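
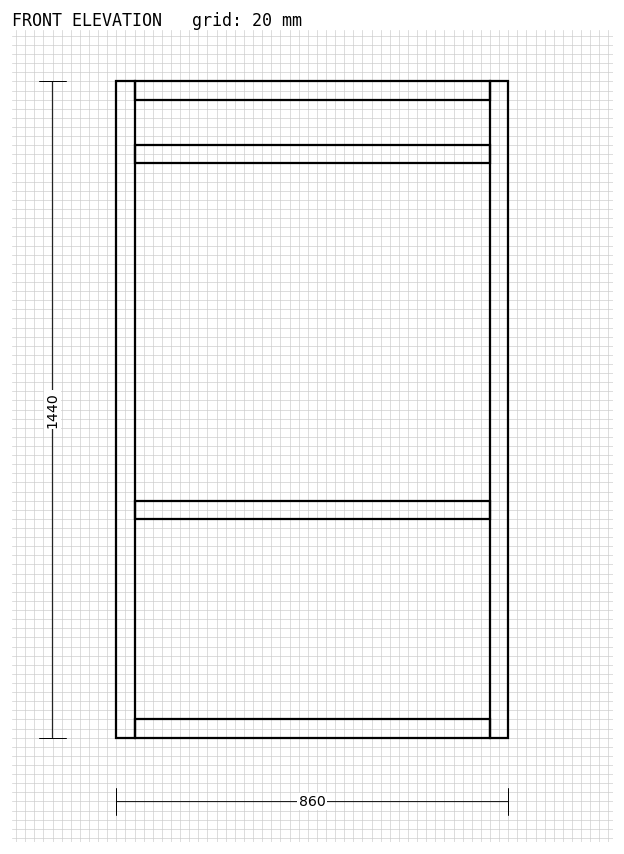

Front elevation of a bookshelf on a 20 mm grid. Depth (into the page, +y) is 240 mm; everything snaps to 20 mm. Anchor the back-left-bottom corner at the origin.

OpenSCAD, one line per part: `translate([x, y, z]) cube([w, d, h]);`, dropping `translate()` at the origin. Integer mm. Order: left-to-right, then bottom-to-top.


cube([40, 240, 1440]);
translate([40, 0, 0]) cube([780, 240, 40]);
translate([40, 0, 480]) cube([780, 240, 40]);
translate([40, 0, 1260]) cube([780, 240, 40]);
translate([40, 0, 1400]) cube([780, 240, 40]);
translate([820, 0, 0]) cube([40, 240, 1440]);


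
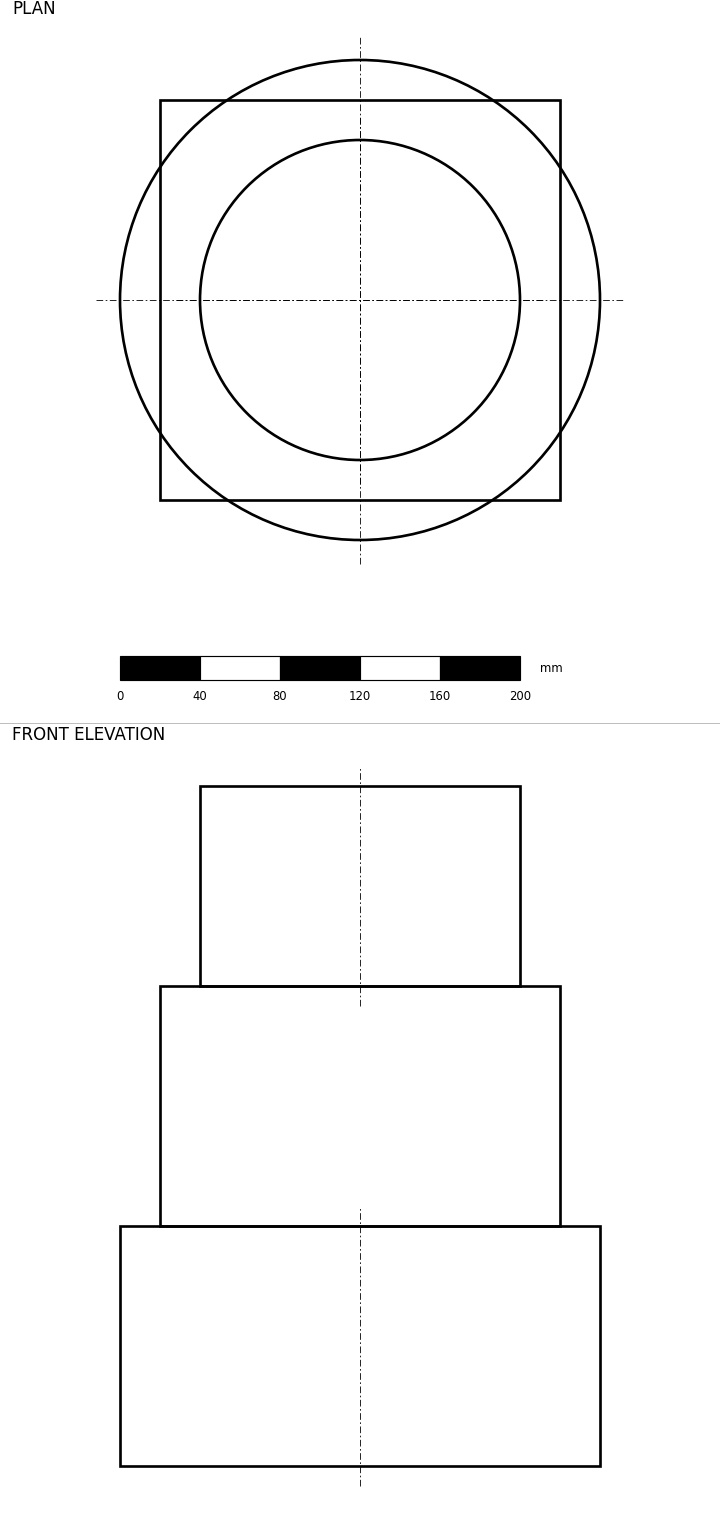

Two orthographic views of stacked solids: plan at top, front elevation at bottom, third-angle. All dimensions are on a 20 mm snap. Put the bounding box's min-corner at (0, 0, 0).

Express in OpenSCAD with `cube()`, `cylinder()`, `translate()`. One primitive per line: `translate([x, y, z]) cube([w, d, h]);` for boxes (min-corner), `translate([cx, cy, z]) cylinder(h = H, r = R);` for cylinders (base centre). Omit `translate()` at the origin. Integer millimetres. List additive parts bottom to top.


translate([120, 120, 0]) cylinder(h = 120, r = 120);
translate([20, 20, 120]) cube([200, 200, 120]);
translate([120, 120, 240]) cylinder(h = 100, r = 80);


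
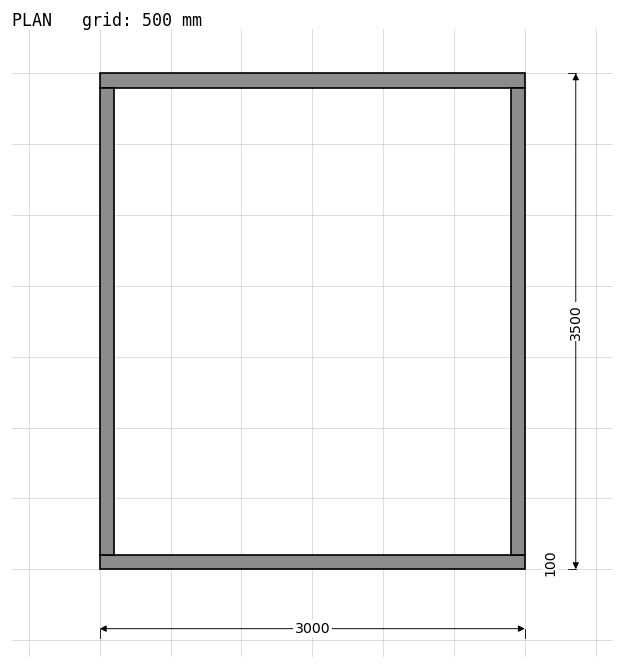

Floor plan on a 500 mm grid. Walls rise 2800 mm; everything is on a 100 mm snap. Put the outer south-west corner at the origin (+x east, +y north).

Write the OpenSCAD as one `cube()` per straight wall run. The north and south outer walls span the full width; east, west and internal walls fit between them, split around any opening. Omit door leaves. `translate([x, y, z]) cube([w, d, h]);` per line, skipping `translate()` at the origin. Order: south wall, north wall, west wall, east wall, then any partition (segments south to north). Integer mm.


cube([3000, 100, 2800]);
translate([0, 3400, 0]) cube([3000, 100, 2800]);
translate([0, 100, 0]) cube([100, 3300, 2800]);
translate([2900, 100, 0]) cube([100, 3300, 2800]);


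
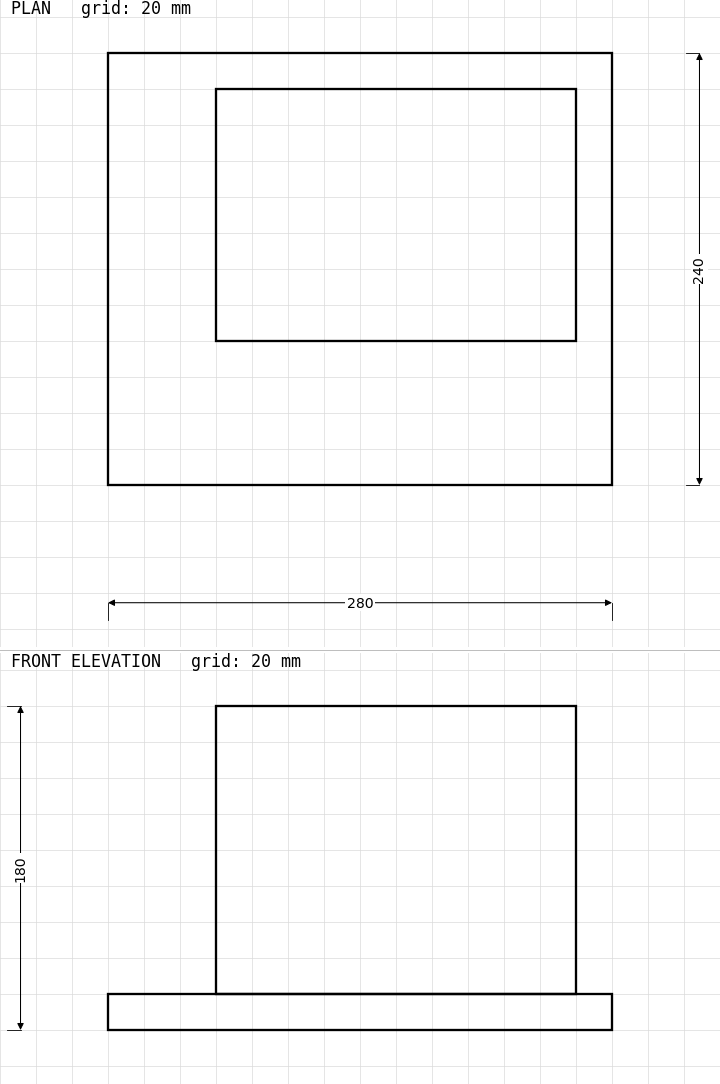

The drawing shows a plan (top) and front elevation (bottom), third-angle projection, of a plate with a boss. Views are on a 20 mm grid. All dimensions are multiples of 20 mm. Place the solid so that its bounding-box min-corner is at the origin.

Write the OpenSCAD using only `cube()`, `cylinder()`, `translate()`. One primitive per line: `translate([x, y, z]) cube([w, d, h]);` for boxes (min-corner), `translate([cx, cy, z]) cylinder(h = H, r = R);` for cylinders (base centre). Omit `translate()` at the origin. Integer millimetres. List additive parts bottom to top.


cube([280, 240, 20]);
translate([60, 80, 20]) cube([200, 140, 160]);


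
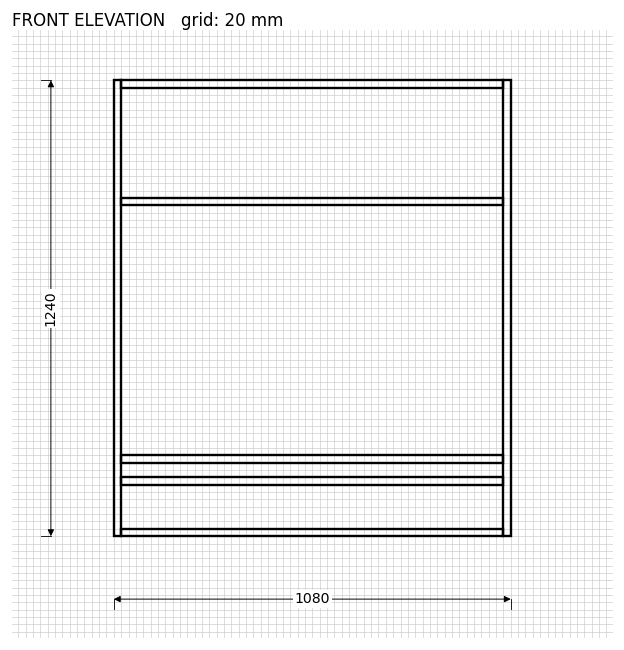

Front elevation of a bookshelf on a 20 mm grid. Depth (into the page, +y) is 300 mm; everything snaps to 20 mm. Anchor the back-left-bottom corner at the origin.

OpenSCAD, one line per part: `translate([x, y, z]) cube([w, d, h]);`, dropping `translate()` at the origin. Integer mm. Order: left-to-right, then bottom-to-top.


cube([20, 300, 1240]);
translate([20, 0, 0]) cube([1040, 300, 20]);
translate([20, 0, 140]) cube([1040, 300, 20]);
translate([20, 0, 200]) cube([1040, 300, 20]);
translate([20, 0, 900]) cube([1040, 300, 20]);
translate([20, 0, 1220]) cube([1040, 300, 20]);
translate([1060, 0, 0]) cube([20, 300, 1240]);


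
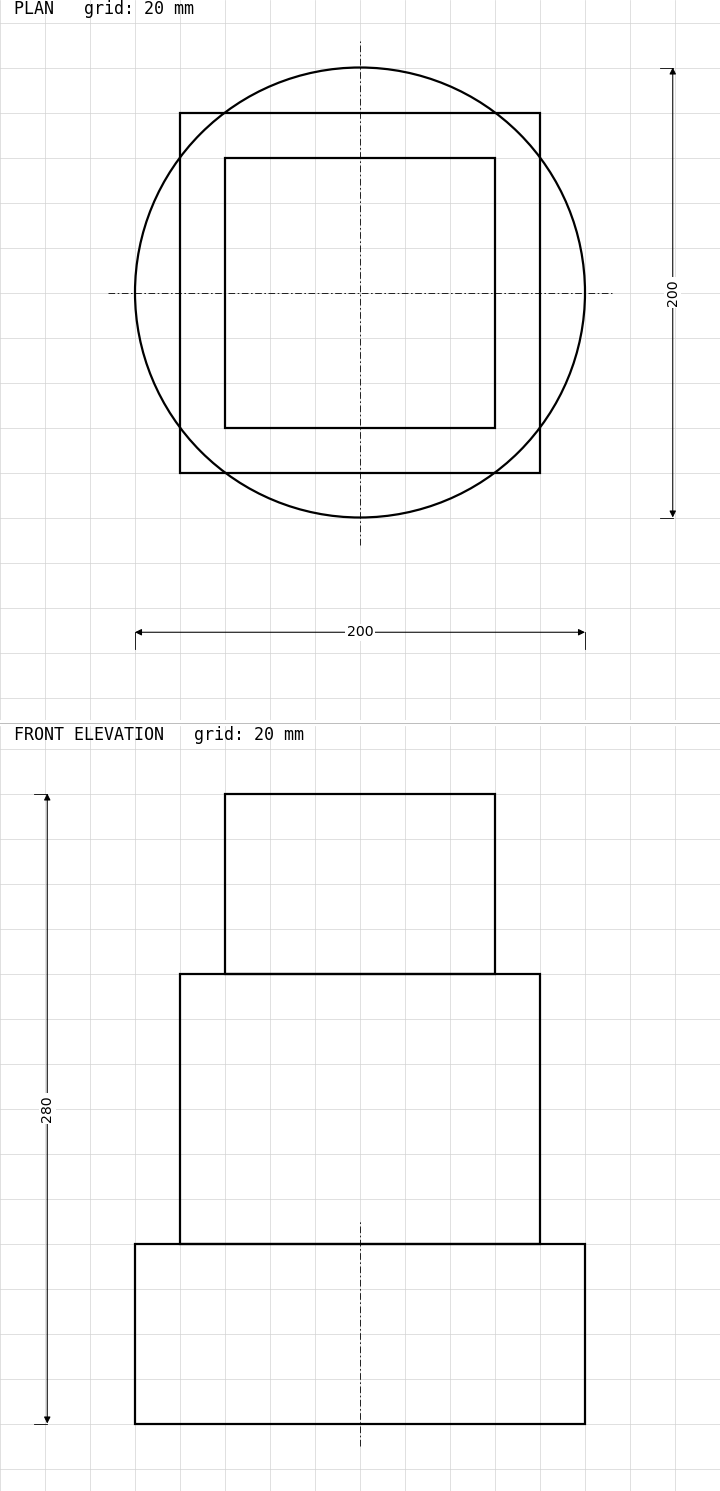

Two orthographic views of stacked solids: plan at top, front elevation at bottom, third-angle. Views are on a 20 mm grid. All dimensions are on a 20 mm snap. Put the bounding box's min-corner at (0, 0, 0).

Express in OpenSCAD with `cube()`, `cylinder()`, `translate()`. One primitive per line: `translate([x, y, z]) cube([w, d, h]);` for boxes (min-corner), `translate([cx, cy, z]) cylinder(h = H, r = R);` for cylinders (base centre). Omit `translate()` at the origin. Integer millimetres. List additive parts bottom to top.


translate([100, 100, 0]) cylinder(h = 80, r = 100);
translate([20, 20, 80]) cube([160, 160, 120]);
translate([40, 40, 200]) cube([120, 120, 80]);


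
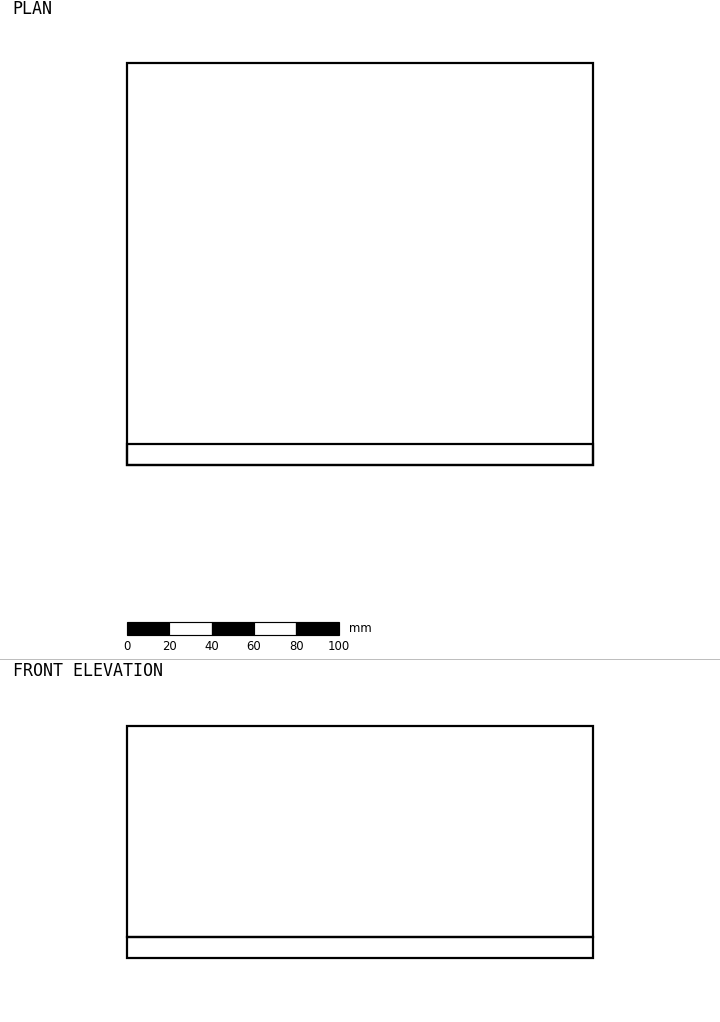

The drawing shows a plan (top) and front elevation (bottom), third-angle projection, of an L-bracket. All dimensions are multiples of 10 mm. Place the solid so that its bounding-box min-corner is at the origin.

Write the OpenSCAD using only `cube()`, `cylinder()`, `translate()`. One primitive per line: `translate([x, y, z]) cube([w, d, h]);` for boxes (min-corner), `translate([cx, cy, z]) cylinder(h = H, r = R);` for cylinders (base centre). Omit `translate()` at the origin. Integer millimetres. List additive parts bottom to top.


cube([220, 190, 10]);
translate([0, 0, 10]) cube([220, 10, 100]);


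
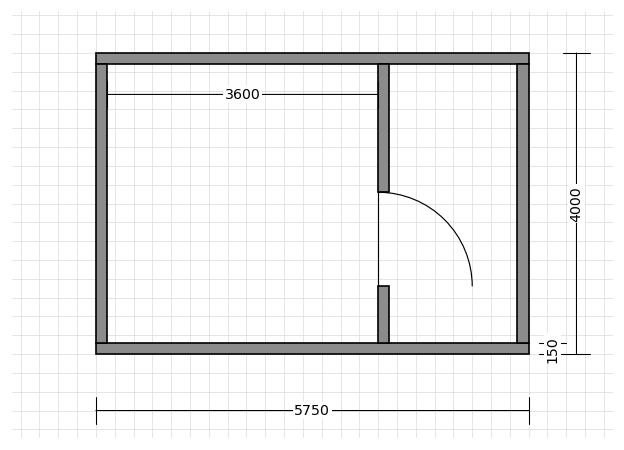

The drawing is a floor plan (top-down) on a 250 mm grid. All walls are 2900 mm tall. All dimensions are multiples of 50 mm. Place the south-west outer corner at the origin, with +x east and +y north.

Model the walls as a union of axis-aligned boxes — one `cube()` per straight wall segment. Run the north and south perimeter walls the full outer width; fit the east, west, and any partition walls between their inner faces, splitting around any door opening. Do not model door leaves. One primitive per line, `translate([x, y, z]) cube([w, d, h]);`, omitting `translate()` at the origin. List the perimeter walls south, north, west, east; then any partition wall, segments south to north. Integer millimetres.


cube([5750, 150, 2900]);
translate([0, 3850, 0]) cube([5750, 150, 2900]);
translate([0, 150, 0]) cube([150, 3700, 2900]);
translate([5600, 150, 0]) cube([150, 3700, 2900]);
translate([3750, 150, 0]) cube([150, 750, 2900]);
translate([3750, 2150, 0]) cube([150, 1700, 2900]);


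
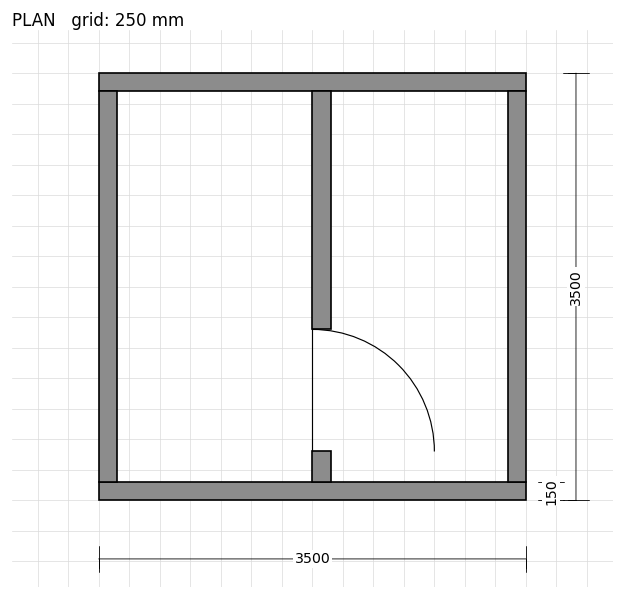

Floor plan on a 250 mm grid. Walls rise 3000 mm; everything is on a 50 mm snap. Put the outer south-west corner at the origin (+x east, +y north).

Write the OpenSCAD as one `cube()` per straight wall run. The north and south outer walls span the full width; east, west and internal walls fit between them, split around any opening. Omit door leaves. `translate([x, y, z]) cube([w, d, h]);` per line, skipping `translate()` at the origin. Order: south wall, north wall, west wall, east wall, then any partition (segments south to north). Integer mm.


cube([3500, 150, 3000]);
translate([0, 3350, 0]) cube([3500, 150, 3000]);
translate([0, 150, 0]) cube([150, 3200, 3000]);
translate([3350, 150, 0]) cube([150, 3200, 3000]);
translate([1750, 150, 0]) cube([150, 250, 3000]);
translate([1750, 1400, 0]) cube([150, 1950, 3000]);


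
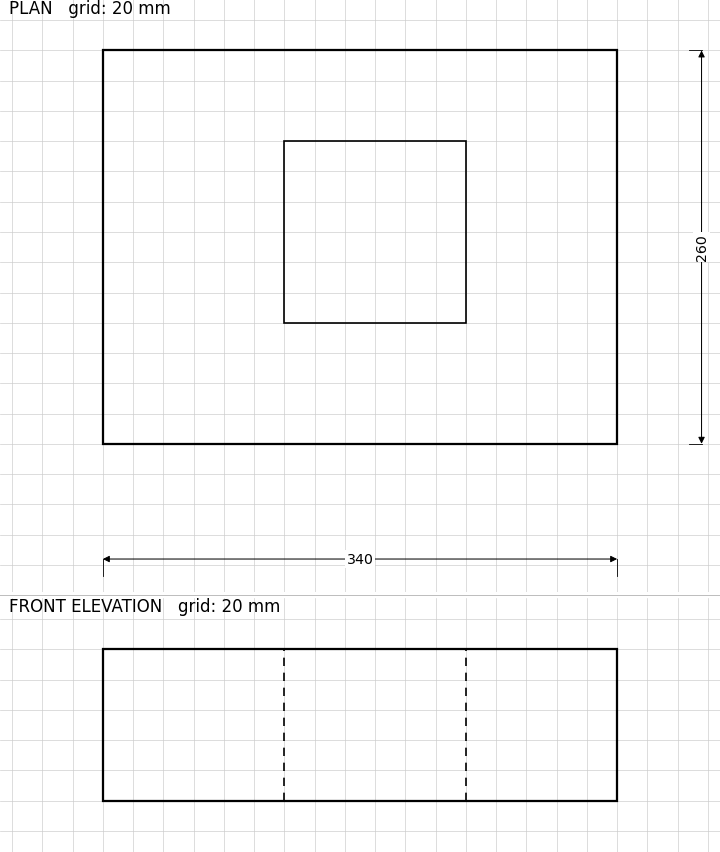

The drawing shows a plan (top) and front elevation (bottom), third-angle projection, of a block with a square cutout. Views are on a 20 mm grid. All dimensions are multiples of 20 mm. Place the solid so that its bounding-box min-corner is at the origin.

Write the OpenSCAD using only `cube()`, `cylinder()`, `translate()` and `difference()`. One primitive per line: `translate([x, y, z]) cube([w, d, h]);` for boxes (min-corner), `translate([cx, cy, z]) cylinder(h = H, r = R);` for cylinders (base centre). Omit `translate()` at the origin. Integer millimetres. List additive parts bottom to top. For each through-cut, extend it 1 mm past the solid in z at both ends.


difference() {
  cube([340, 260, 100]);
  translate([120, 80, -1]) cube([120, 120, 102]);
}


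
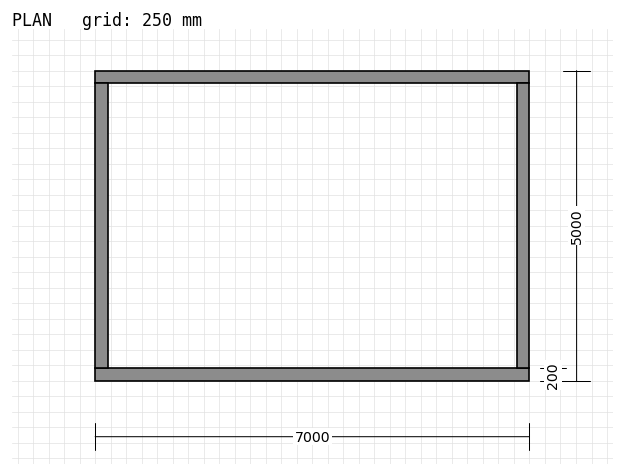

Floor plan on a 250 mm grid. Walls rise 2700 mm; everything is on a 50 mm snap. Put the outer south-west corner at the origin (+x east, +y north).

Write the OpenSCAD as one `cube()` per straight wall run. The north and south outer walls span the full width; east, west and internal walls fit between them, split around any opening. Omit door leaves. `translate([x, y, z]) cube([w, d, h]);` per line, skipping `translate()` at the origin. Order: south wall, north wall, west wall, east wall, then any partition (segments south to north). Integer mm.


cube([7000, 200, 2700]);
translate([0, 4800, 0]) cube([7000, 200, 2700]);
translate([0, 200, 0]) cube([200, 4600, 2700]);
translate([6800, 200, 0]) cube([200, 4600, 2700]);


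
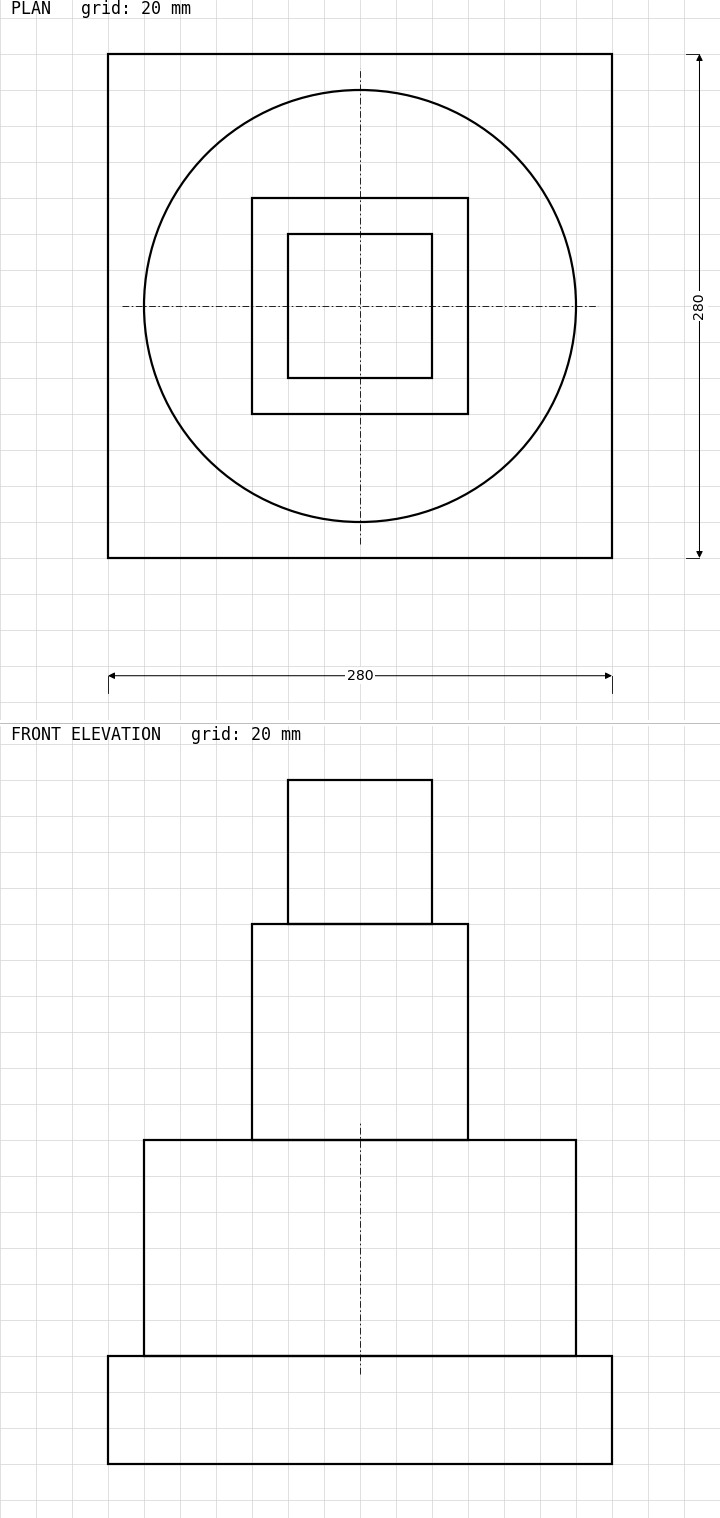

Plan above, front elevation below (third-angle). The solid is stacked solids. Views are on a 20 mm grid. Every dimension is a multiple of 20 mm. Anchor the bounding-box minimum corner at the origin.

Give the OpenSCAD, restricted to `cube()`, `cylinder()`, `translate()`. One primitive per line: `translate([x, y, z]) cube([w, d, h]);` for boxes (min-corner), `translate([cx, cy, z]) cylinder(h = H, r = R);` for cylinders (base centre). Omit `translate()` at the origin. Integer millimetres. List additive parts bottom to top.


cube([280, 280, 60]);
translate([140, 140, 60]) cylinder(h = 120, r = 120);
translate([80, 80, 180]) cube([120, 120, 120]);
translate([100, 100, 300]) cube([80, 80, 80]);


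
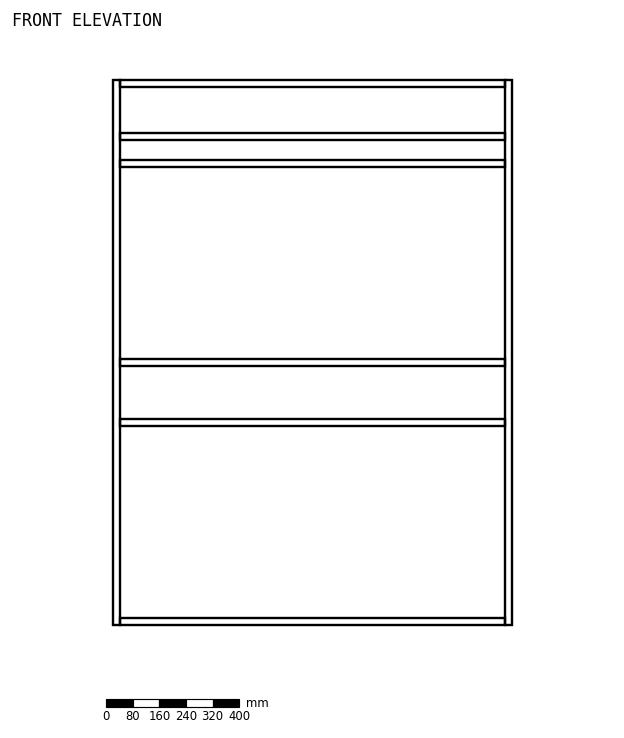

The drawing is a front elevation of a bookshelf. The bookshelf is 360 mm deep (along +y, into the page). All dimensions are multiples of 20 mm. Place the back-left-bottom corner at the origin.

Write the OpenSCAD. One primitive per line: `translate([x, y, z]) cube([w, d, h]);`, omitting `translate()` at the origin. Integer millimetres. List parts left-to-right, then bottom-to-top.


cube([20, 360, 1640]);
translate([20, 0, 0]) cube([1160, 360, 20]);
translate([20, 0, 600]) cube([1160, 360, 20]);
translate([20, 0, 780]) cube([1160, 360, 20]);
translate([20, 0, 1380]) cube([1160, 360, 20]);
translate([20, 0, 1460]) cube([1160, 360, 20]);
translate([20, 0, 1620]) cube([1160, 360, 20]);
translate([1180, 0, 0]) cube([20, 360, 1640]);


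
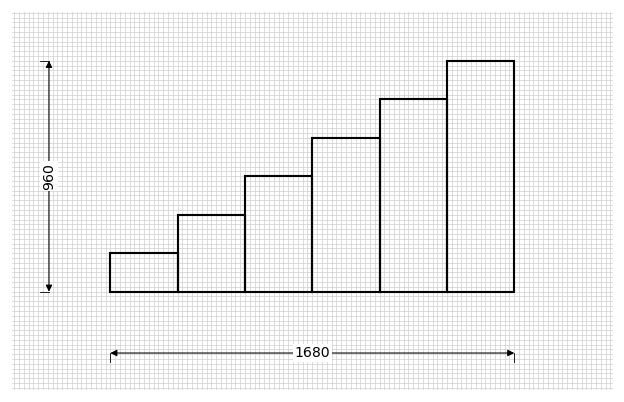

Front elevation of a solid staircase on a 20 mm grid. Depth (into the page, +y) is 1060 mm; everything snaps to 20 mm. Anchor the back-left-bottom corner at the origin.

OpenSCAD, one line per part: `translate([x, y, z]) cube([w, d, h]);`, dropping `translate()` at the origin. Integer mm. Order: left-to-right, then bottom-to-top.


cube([280, 1060, 160]);
translate([280, 0, 0]) cube([280, 1060, 320]);
translate([560, 0, 0]) cube([280, 1060, 480]);
translate([840, 0, 0]) cube([280, 1060, 640]);
translate([1120, 0, 0]) cube([280, 1060, 800]);
translate([1400, 0, 0]) cube([280, 1060, 960]);


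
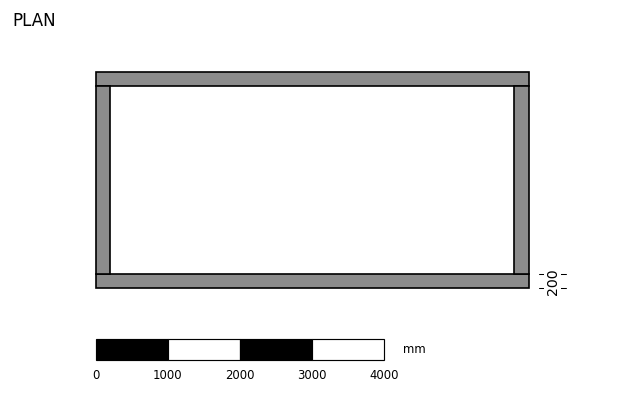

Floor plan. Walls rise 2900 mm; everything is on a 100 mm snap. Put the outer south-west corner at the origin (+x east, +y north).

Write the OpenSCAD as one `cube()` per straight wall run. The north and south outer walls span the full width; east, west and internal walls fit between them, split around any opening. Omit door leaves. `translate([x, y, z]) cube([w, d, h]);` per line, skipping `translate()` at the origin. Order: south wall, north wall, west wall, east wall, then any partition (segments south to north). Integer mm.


cube([6000, 200, 2900]);
translate([0, 2800, 0]) cube([6000, 200, 2900]);
translate([0, 200, 0]) cube([200, 2600, 2900]);
translate([5800, 200, 0]) cube([200, 2600, 2900]);


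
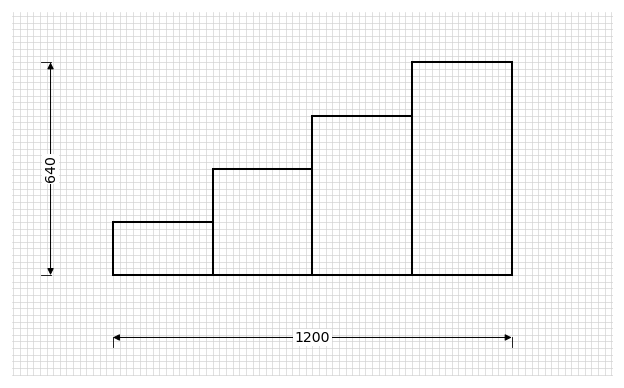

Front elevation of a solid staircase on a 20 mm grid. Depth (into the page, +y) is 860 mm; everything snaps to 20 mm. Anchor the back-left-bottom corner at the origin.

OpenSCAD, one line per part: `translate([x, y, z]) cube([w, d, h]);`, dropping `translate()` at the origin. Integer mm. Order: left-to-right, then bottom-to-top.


cube([300, 860, 160]);
translate([300, 0, 0]) cube([300, 860, 320]);
translate([600, 0, 0]) cube([300, 860, 480]);
translate([900, 0, 0]) cube([300, 860, 640]);


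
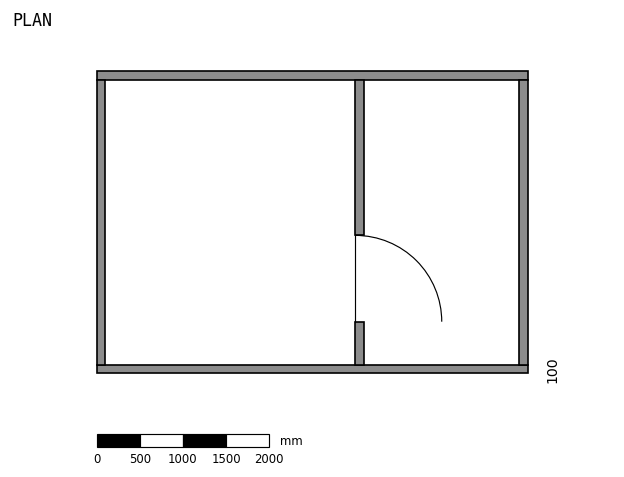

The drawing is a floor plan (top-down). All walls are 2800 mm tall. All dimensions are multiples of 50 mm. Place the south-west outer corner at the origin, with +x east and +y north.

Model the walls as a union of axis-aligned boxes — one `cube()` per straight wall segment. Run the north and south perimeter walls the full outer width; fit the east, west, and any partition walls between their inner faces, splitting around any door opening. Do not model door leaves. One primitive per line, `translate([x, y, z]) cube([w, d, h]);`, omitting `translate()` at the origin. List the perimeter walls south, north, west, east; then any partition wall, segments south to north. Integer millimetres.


cube([5000, 100, 2800]);
translate([0, 3400, 0]) cube([5000, 100, 2800]);
translate([0, 100, 0]) cube([100, 3300, 2800]);
translate([4900, 100, 0]) cube([100, 3300, 2800]);
translate([3000, 100, 0]) cube([100, 500, 2800]);
translate([3000, 1600, 0]) cube([100, 1800, 2800]);


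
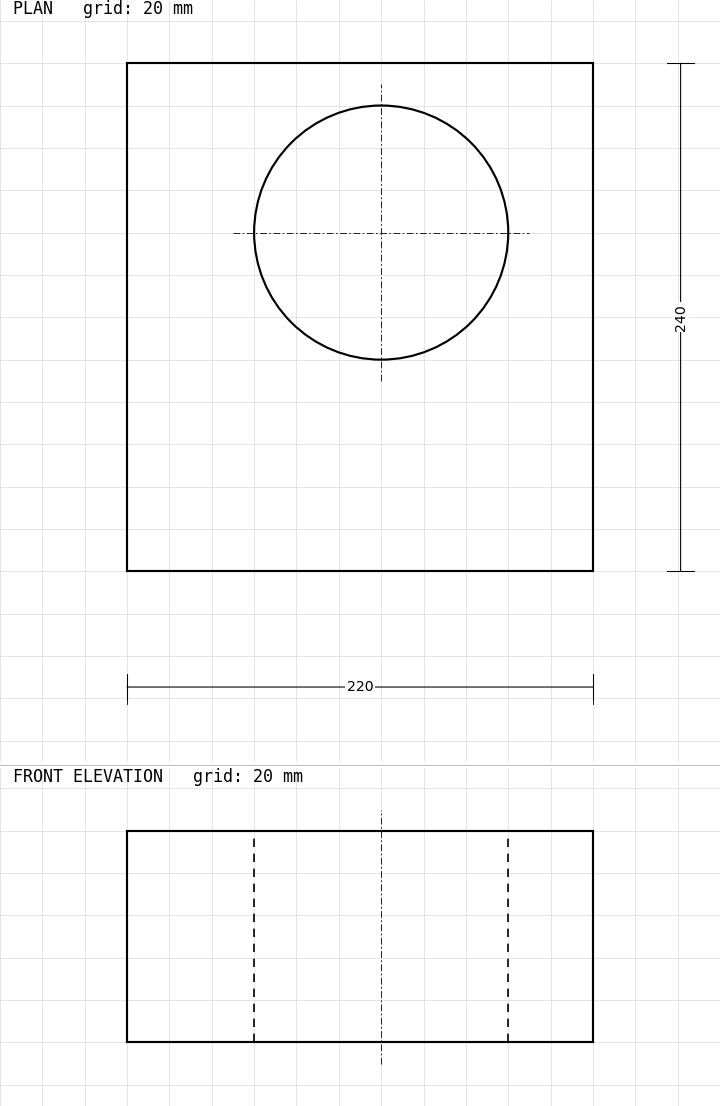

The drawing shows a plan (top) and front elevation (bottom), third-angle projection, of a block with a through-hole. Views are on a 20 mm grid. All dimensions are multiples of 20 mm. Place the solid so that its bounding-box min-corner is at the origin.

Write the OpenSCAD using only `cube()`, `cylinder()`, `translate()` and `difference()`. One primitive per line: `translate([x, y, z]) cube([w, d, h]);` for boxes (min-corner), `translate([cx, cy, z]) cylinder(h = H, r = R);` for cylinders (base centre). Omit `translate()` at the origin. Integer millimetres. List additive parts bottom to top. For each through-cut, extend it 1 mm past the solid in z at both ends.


difference() {
  cube([220, 240, 100]);
  translate([120, 160, -1]) cylinder(h = 102, r = 60);
}


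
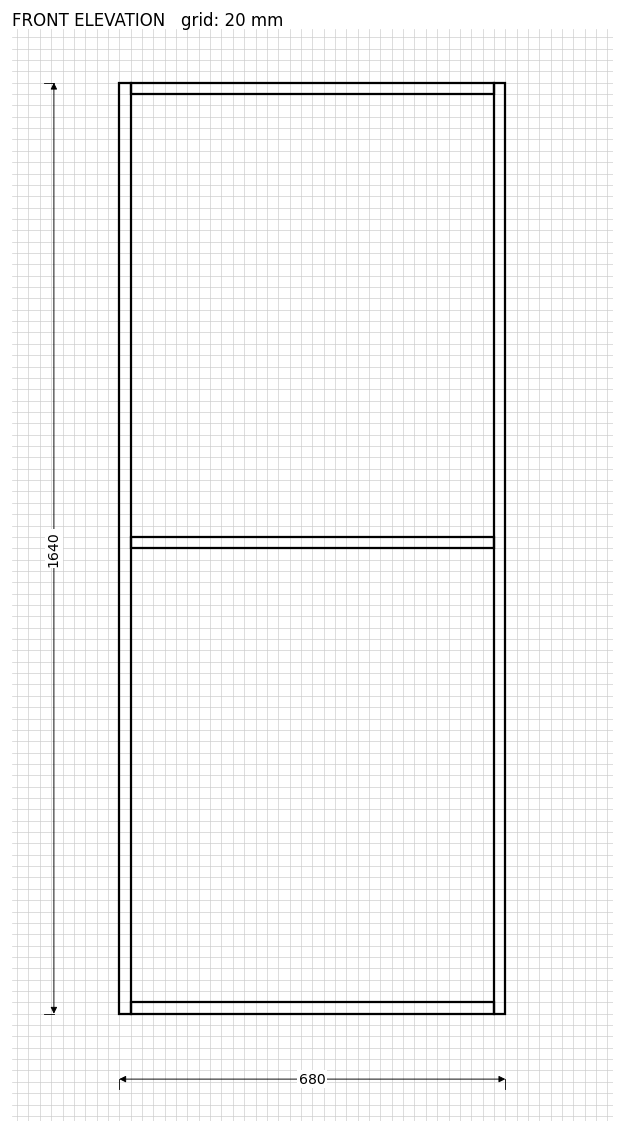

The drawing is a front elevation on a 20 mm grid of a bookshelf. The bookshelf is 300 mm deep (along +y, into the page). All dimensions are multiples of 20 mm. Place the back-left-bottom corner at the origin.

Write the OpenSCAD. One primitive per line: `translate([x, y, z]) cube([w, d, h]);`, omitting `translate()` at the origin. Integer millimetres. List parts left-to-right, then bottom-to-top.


cube([20, 300, 1640]);
translate([20, 0, 0]) cube([640, 300, 20]);
translate([20, 0, 820]) cube([640, 300, 20]);
translate([20, 0, 1620]) cube([640, 300, 20]);
translate([660, 0, 0]) cube([20, 300, 1640]);


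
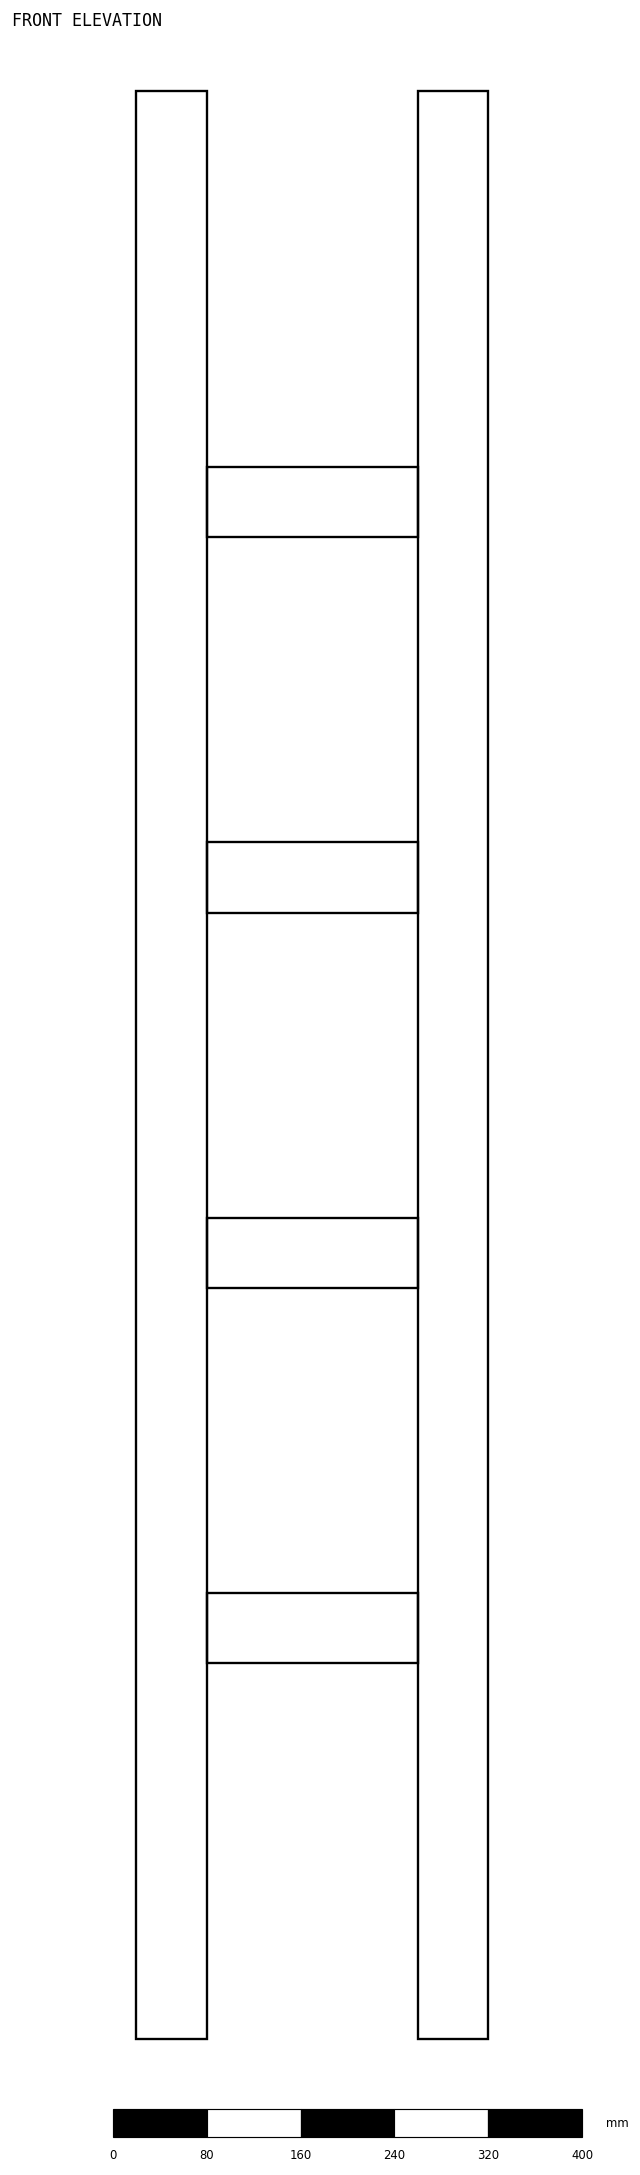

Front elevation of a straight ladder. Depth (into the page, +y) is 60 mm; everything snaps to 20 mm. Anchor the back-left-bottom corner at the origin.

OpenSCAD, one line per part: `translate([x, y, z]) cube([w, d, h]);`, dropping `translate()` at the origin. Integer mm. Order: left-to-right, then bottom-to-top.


cube([60, 60, 1660]);
translate([60, 0, 320]) cube([180, 60, 60]);
translate([60, 0, 640]) cube([180, 60, 60]);
translate([60, 0, 960]) cube([180, 60, 60]);
translate([60, 0, 1280]) cube([180, 60, 60]);
translate([240, 0, 0]) cube([60, 60, 1660]);


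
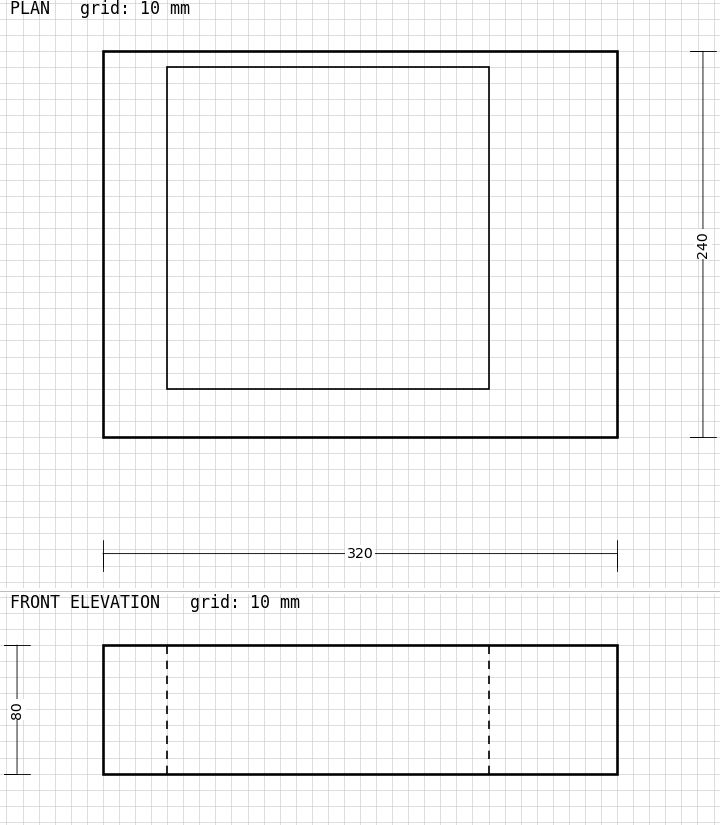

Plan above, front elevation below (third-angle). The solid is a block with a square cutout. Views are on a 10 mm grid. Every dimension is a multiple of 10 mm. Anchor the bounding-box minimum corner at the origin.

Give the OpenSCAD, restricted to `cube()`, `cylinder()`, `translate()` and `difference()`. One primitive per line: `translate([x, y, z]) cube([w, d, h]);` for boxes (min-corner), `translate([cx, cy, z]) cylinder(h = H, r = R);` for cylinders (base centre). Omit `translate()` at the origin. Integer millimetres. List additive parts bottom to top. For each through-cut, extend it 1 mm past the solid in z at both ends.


difference() {
  cube([320, 240, 80]);
  translate([40, 30, -1]) cube([200, 200, 82]);
}


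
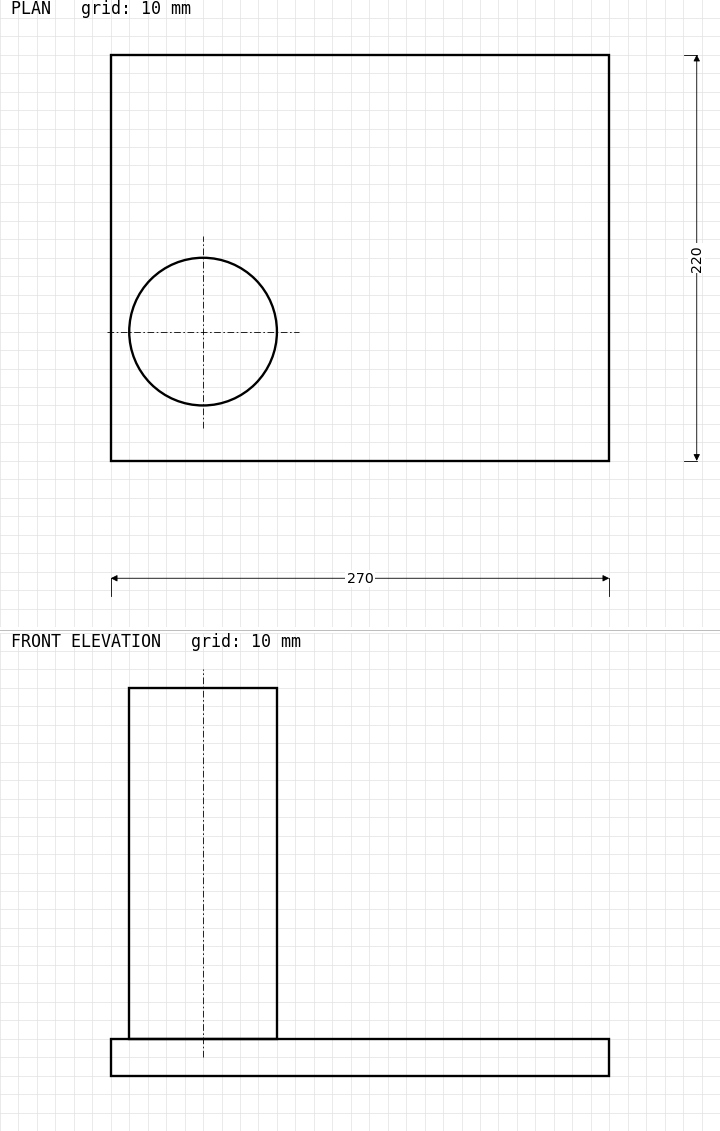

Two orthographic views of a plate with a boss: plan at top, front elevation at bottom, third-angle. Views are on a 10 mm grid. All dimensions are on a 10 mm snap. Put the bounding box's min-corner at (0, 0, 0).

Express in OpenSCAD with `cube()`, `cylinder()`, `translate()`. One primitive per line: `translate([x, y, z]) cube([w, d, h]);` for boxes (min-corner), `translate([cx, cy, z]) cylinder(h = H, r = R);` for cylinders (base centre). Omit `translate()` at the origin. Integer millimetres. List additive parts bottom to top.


cube([270, 220, 20]);
translate([50, 70, 20]) cylinder(h = 190, r = 40);


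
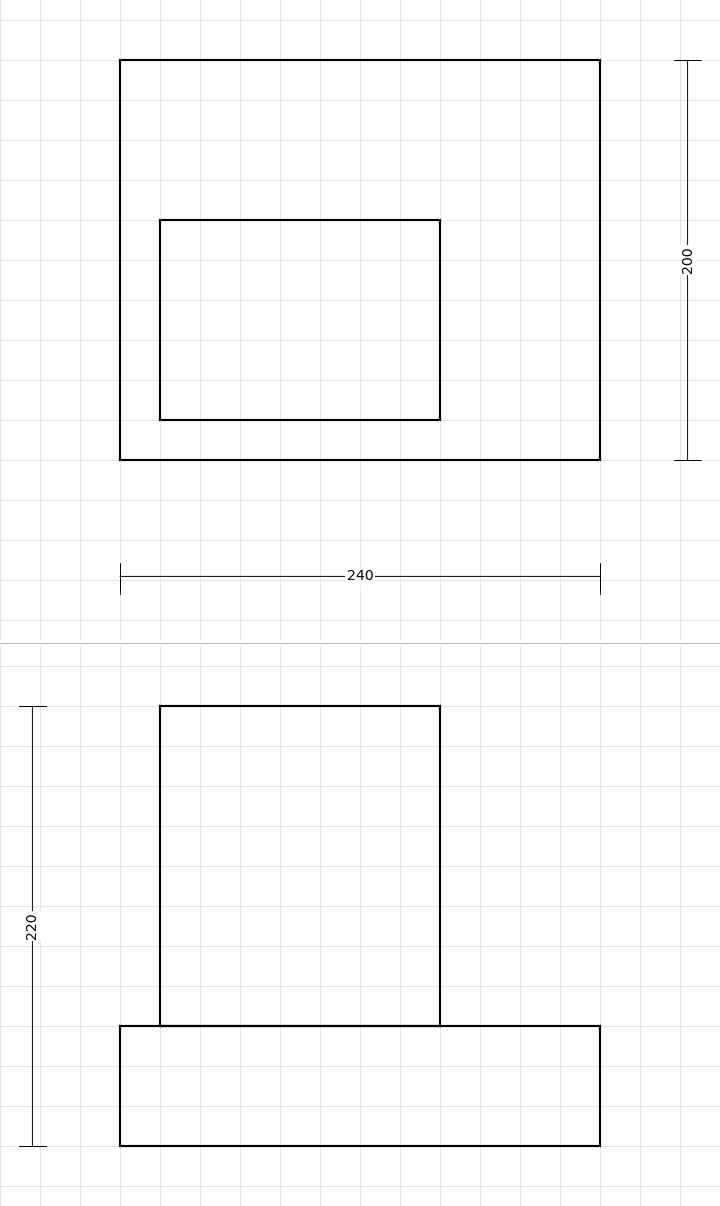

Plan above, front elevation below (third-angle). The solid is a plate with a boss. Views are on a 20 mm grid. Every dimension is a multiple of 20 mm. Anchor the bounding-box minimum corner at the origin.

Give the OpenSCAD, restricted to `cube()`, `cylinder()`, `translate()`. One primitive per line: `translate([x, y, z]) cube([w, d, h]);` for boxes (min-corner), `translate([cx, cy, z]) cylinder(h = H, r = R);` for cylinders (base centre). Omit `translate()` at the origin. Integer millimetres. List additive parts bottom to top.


cube([240, 200, 60]);
translate([20, 20, 60]) cube([140, 100, 160]);


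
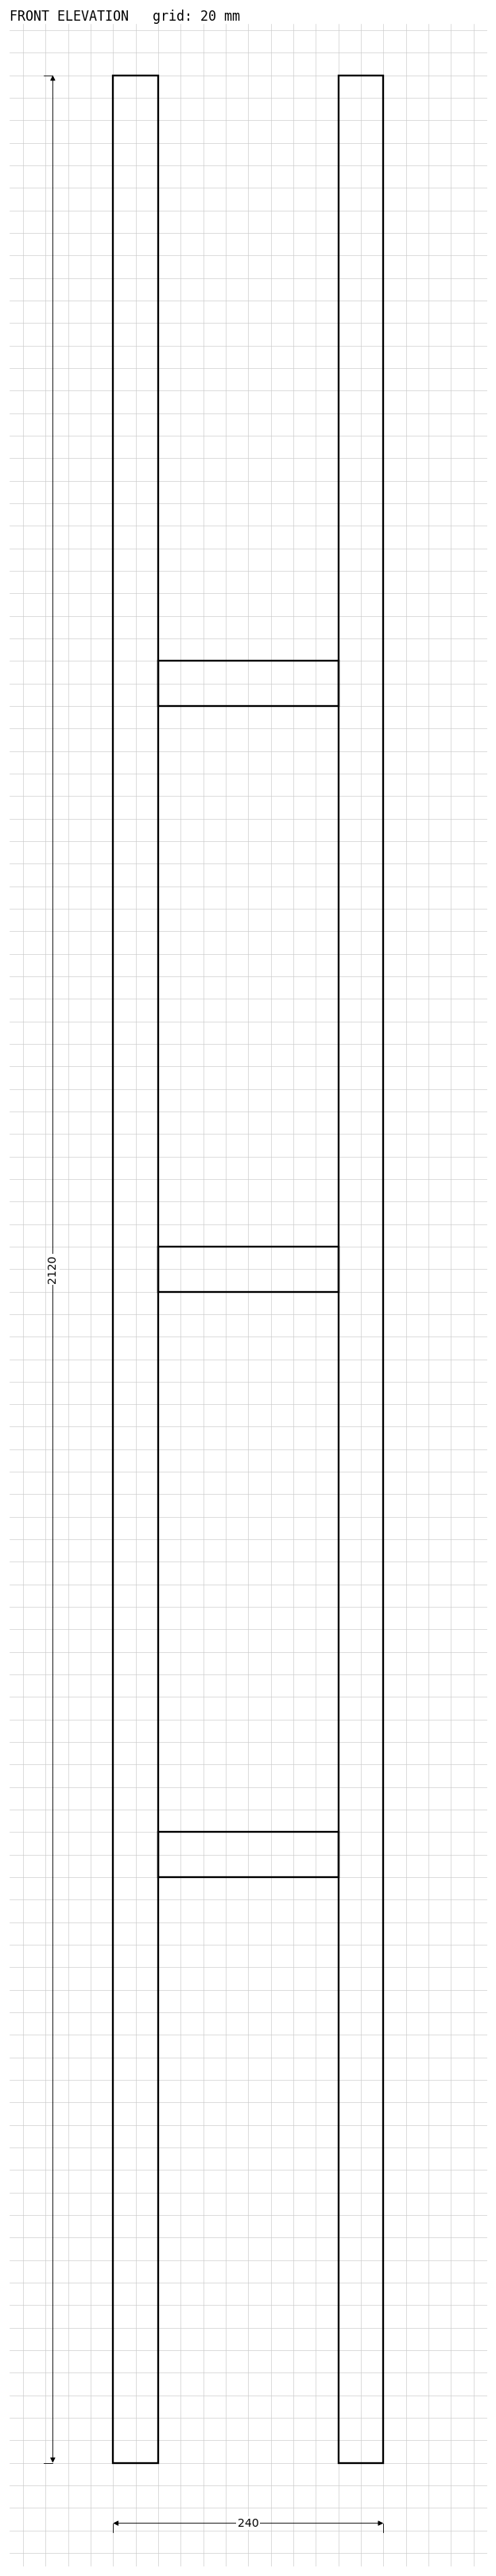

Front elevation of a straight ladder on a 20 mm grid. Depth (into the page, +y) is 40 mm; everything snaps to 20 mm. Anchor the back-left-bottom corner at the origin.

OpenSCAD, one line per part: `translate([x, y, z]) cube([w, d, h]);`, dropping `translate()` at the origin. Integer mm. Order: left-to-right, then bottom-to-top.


cube([40, 40, 2120]);
translate([40, 0, 520]) cube([160, 40, 40]);
translate([40, 0, 1040]) cube([160, 40, 40]);
translate([40, 0, 1560]) cube([160, 40, 40]);
translate([200, 0, 0]) cube([40, 40, 2120]);


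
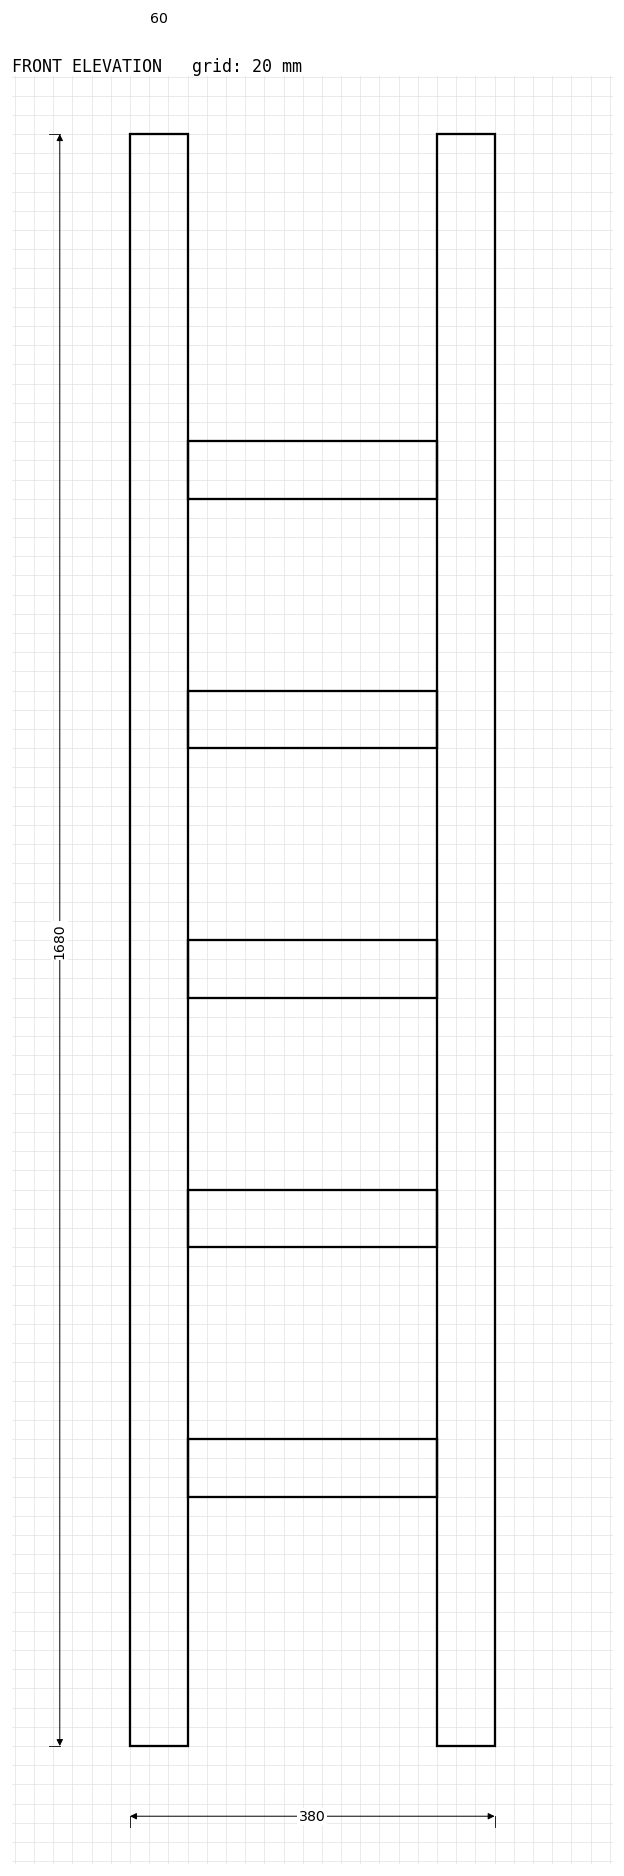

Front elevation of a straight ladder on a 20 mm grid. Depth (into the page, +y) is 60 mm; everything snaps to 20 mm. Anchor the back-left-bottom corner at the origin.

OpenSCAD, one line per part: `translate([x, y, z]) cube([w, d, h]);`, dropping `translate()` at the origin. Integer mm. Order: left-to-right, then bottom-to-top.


cube([60, 60, 1680]);
translate([60, 0, 260]) cube([260, 60, 60]);
translate([60, 0, 520]) cube([260, 60, 60]);
translate([60, 0, 780]) cube([260, 60, 60]);
translate([60, 0, 1040]) cube([260, 60, 60]);
translate([60, 0, 1300]) cube([260, 60, 60]);
translate([320, 0, 0]) cube([60, 60, 1680]);


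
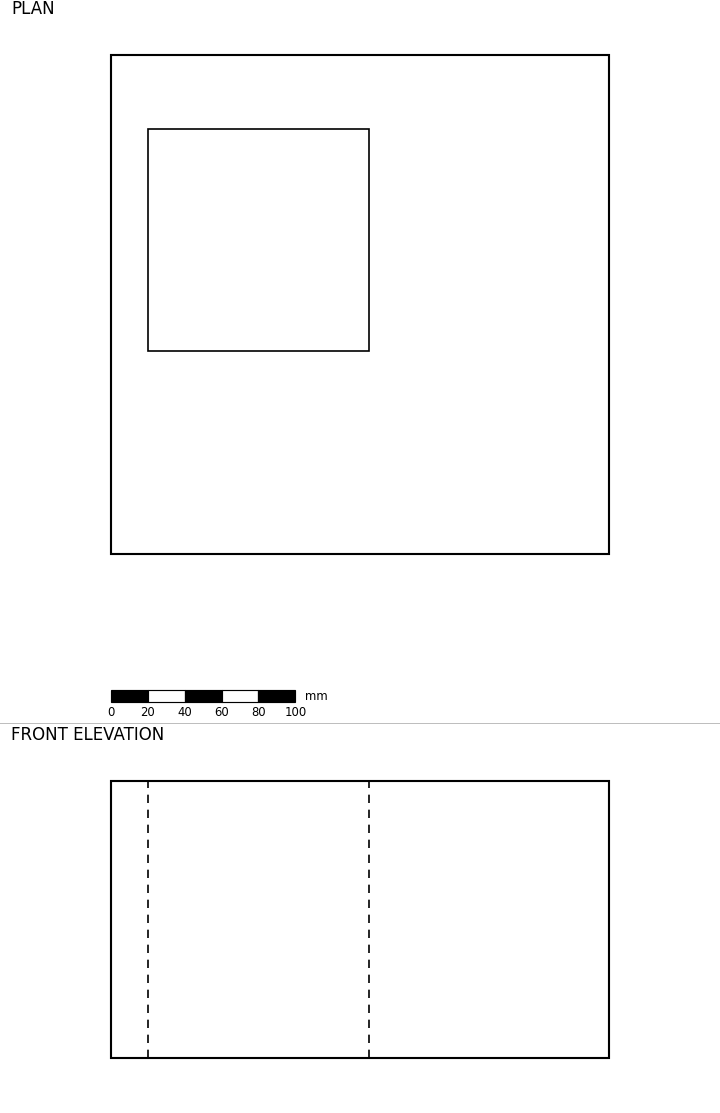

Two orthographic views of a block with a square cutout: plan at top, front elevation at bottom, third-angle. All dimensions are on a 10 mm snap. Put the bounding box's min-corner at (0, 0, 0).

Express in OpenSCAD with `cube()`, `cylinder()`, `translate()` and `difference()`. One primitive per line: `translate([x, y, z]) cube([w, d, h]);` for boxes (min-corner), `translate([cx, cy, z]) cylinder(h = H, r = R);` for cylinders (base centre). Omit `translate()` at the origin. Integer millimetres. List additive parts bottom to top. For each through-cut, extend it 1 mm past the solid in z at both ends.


difference() {
  cube([270, 270, 150]);
  translate([20, 110, -1]) cube([120, 120, 152]);
}


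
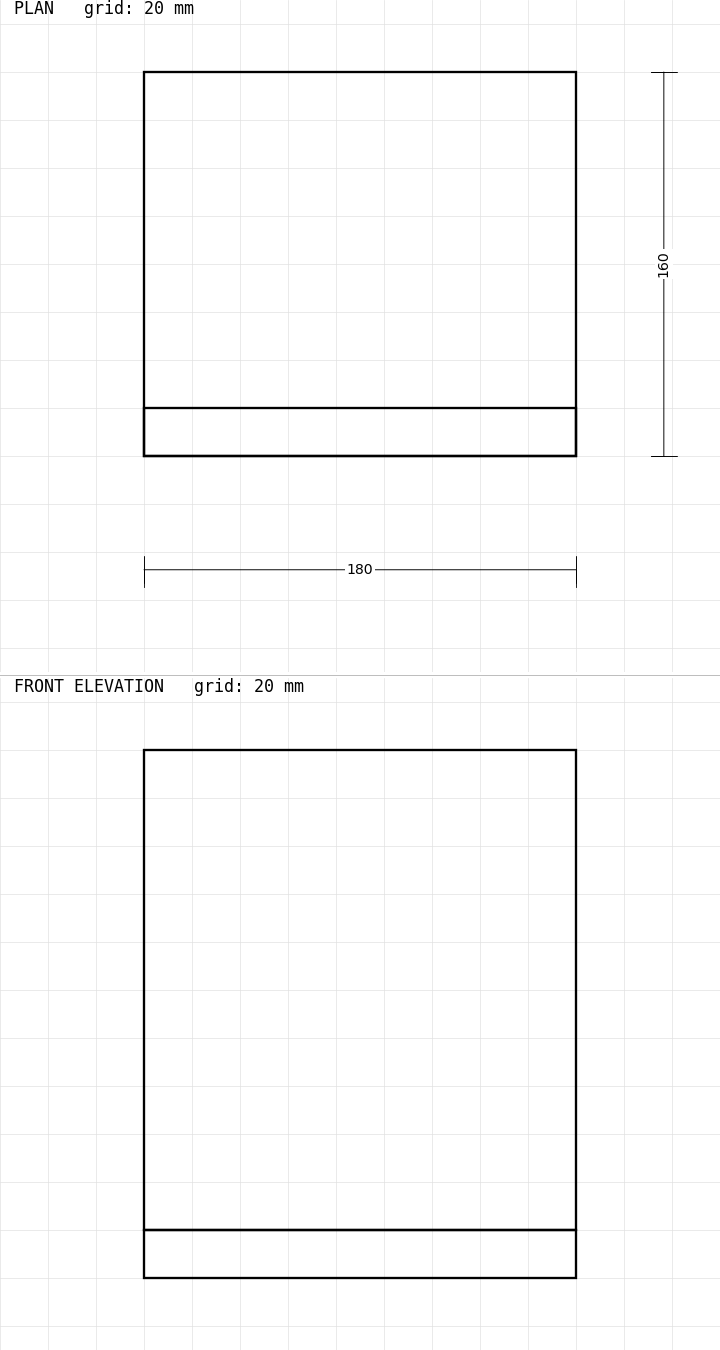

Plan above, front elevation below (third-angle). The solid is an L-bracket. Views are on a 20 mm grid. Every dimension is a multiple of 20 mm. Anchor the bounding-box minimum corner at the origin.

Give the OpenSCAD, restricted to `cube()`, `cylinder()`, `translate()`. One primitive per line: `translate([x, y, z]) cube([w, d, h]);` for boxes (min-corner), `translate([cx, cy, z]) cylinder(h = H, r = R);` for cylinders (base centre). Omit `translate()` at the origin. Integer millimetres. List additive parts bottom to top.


cube([180, 160, 20]);
translate([0, 0, 20]) cube([180, 20, 200]);


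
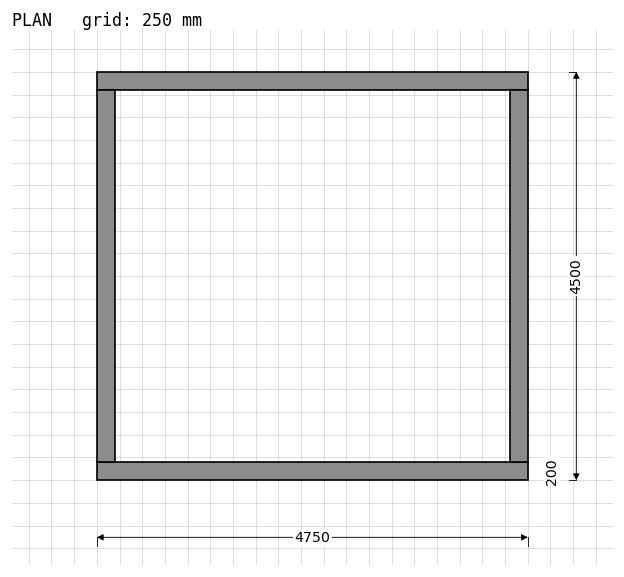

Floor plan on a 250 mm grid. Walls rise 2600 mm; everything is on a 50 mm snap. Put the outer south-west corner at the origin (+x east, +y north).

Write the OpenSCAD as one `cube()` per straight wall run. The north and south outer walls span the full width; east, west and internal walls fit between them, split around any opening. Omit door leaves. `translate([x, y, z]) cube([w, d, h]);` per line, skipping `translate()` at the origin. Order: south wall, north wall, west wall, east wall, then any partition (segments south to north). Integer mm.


cube([4750, 200, 2600]);
translate([0, 4300, 0]) cube([4750, 200, 2600]);
translate([0, 200, 0]) cube([200, 4100, 2600]);
translate([4550, 200, 0]) cube([200, 4100, 2600]);


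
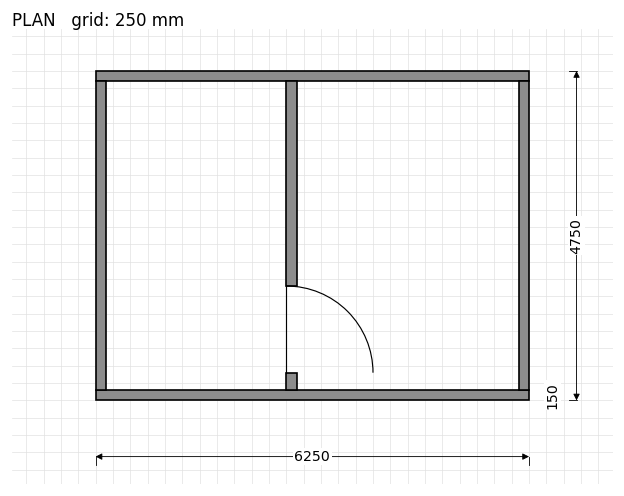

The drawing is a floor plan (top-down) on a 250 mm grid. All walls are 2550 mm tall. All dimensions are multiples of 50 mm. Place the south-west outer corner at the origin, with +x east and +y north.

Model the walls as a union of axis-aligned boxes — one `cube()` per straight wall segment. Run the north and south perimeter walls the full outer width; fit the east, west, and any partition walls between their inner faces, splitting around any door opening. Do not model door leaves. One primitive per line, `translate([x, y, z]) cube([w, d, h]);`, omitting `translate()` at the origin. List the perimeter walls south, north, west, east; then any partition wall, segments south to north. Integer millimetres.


cube([6250, 150, 2550]);
translate([0, 4600, 0]) cube([6250, 150, 2550]);
translate([0, 150, 0]) cube([150, 4450, 2550]);
translate([6100, 150, 0]) cube([150, 4450, 2550]);
translate([2750, 150, 0]) cube([150, 250, 2550]);
translate([2750, 1650, 0]) cube([150, 2950, 2550]);


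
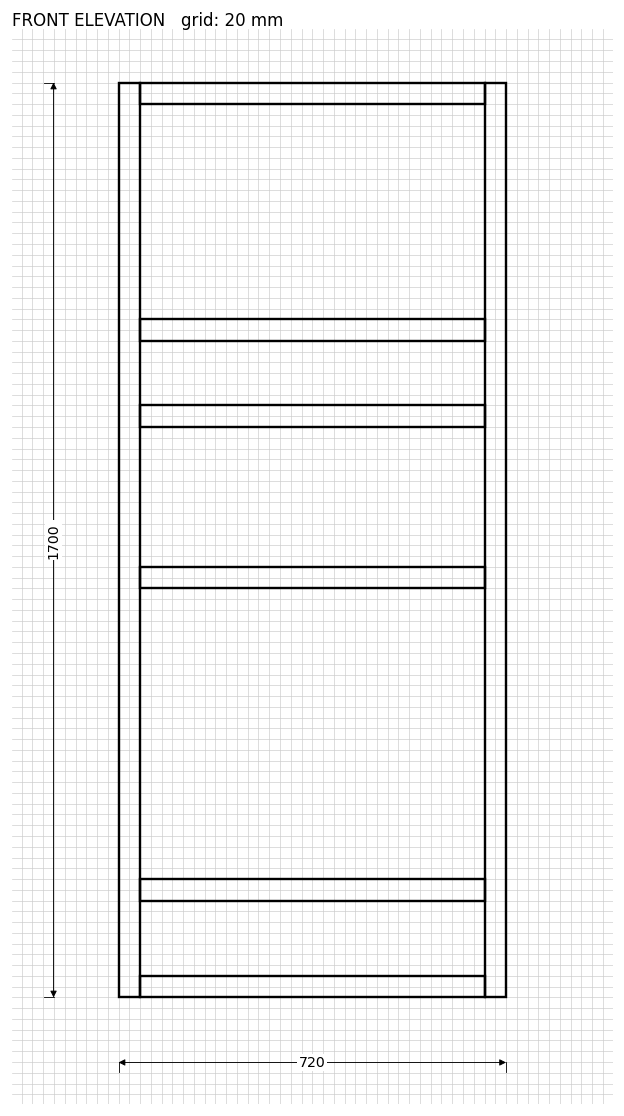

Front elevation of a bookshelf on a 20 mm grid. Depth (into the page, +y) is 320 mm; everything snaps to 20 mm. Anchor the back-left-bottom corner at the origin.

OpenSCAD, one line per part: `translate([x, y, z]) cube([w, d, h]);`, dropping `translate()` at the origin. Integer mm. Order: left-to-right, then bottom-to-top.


cube([40, 320, 1700]);
translate([40, 0, 0]) cube([640, 320, 40]);
translate([40, 0, 180]) cube([640, 320, 40]);
translate([40, 0, 760]) cube([640, 320, 40]);
translate([40, 0, 1060]) cube([640, 320, 40]);
translate([40, 0, 1220]) cube([640, 320, 40]);
translate([40, 0, 1660]) cube([640, 320, 40]);
translate([680, 0, 0]) cube([40, 320, 1700]);


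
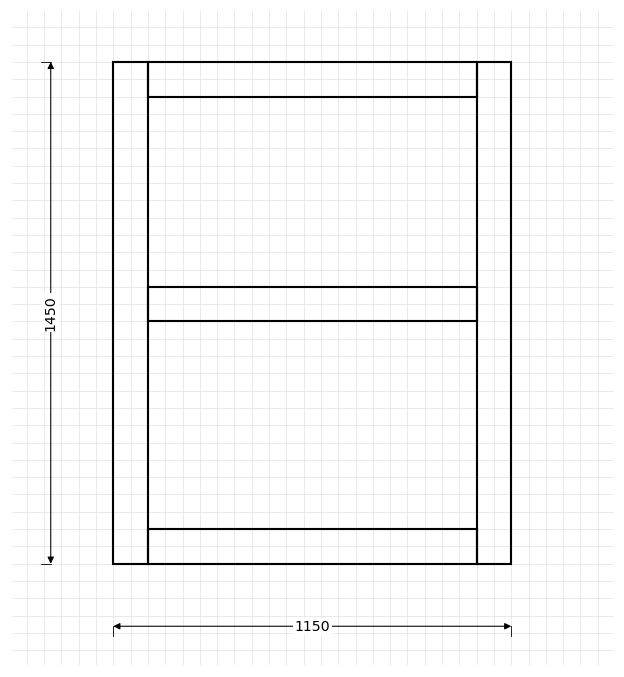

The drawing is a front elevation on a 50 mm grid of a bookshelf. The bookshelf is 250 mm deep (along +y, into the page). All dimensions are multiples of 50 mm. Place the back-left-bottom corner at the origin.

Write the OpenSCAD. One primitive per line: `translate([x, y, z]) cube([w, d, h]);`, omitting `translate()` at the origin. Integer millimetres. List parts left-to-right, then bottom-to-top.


cube([100, 250, 1450]);
translate([100, 0, 0]) cube([950, 250, 100]);
translate([100, 0, 700]) cube([950, 250, 100]);
translate([100, 0, 1350]) cube([950, 250, 100]);
translate([1050, 0, 0]) cube([100, 250, 1450]);


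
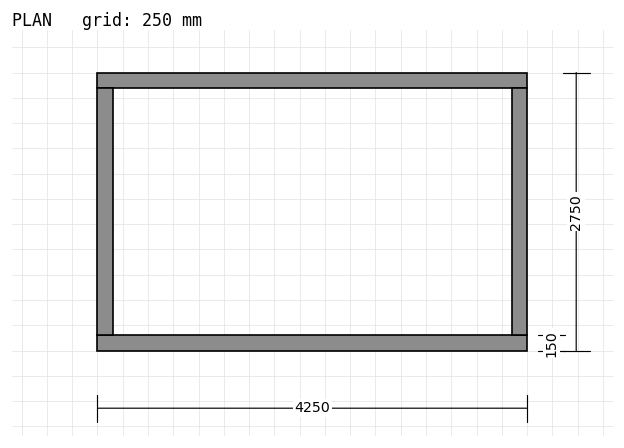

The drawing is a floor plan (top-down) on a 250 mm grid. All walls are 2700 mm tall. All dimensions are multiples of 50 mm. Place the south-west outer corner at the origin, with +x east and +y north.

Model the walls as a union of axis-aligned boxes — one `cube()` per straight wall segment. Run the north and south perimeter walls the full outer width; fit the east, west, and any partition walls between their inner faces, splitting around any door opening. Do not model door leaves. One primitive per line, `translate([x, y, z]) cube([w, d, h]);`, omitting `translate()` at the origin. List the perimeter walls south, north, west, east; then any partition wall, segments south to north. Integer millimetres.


cube([4250, 150, 2700]);
translate([0, 2600, 0]) cube([4250, 150, 2700]);
translate([0, 150, 0]) cube([150, 2450, 2700]);
translate([4100, 150, 0]) cube([150, 2450, 2700]);


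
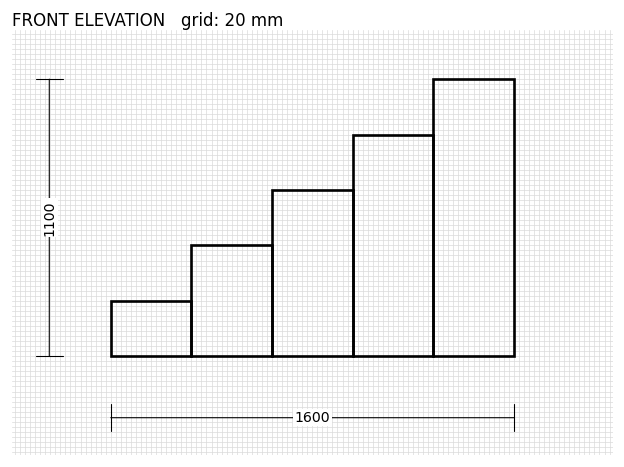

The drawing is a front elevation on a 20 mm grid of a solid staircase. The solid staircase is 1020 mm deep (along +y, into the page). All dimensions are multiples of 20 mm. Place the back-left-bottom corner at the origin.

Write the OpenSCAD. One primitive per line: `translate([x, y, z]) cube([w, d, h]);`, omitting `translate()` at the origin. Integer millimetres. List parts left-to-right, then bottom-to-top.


cube([320, 1020, 220]);
translate([320, 0, 0]) cube([320, 1020, 440]);
translate([640, 0, 0]) cube([320, 1020, 660]);
translate([960, 0, 0]) cube([320, 1020, 880]);
translate([1280, 0, 0]) cube([320, 1020, 1100]);


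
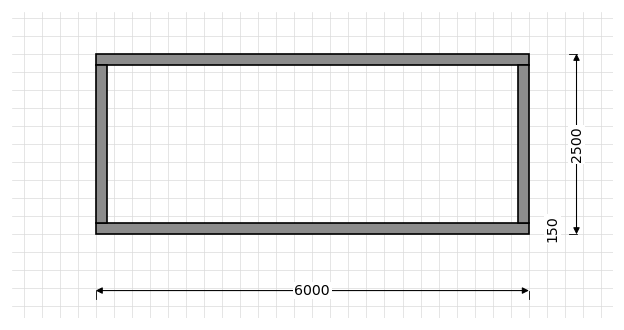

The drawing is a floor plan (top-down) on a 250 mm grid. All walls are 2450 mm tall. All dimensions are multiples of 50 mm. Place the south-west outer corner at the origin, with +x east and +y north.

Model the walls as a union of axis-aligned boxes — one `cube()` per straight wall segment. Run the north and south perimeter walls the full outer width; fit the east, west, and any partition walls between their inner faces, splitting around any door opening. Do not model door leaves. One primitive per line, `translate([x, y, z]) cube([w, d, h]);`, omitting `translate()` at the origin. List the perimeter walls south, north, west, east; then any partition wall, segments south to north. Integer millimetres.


cube([6000, 150, 2450]);
translate([0, 2350, 0]) cube([6000, 150, 2450]);
translate([0, 150, 0]) cube([150, 2200, 2450]);
translate([5850, 150, 0]) cube([150, 2200, 2450]);


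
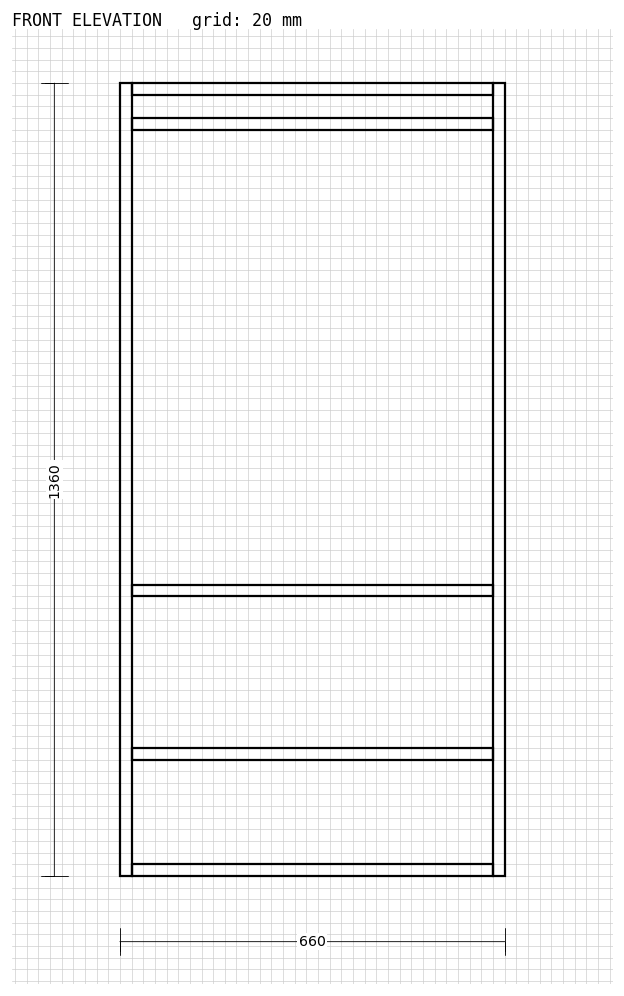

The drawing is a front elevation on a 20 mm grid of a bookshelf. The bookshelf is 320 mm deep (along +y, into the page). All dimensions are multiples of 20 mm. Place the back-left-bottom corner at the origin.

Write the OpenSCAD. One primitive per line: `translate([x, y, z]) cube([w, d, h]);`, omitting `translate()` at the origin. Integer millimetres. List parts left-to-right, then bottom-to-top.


cube([20, 320, 1360]);
translate([20, 0, 0]) cube([620, 320, 20]);
translate([20, 0, 200]) cube([620, 320, 20]);
translate([20, 0, 480]) cube([620, 320, 20]);
translate([20, 0, 1280]) cube([620, 320, 20]);
translate([20, 0, 1340]) cube([620, 320, 20]);
translate([640, 0, 0]) cube([20, 320, 1360]);


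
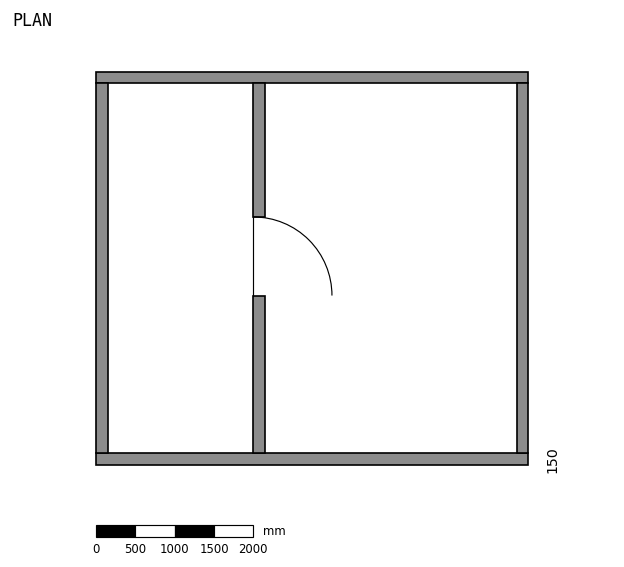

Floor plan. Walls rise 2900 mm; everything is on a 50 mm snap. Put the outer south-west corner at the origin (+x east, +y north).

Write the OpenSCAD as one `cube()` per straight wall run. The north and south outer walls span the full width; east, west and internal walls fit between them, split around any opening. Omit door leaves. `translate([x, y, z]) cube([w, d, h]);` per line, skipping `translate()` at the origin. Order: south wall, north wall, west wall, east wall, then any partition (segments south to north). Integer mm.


cube([5500, 150, 2900]);
translate([0, 4850, 0]) cube([5500, 150, 2900]);
translate([0, 150, 0]) cube([150, 4700, 2900]);
translate([5350, 150, 0]) cube([150, 4700, 2900]);
translate([2000, 150, 0]) cube([150, 2000, 2900]);
translate([2000, 3150, 0]) cube([150, 1700, 2900]);
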